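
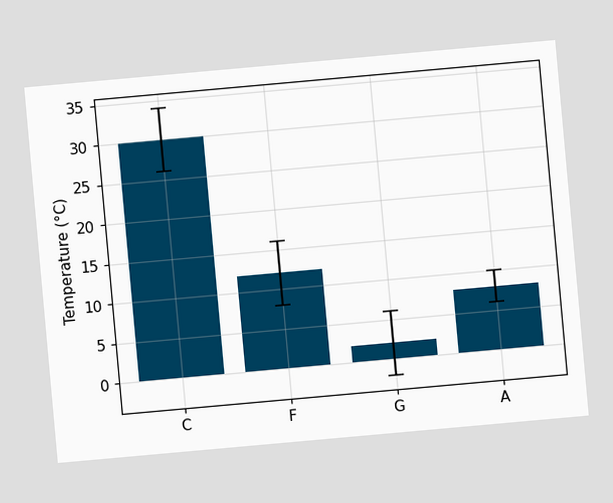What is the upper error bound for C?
The chart is tilted about 5° counter-clockwise. The C bar's upper whisker reaches 34°C.

34°C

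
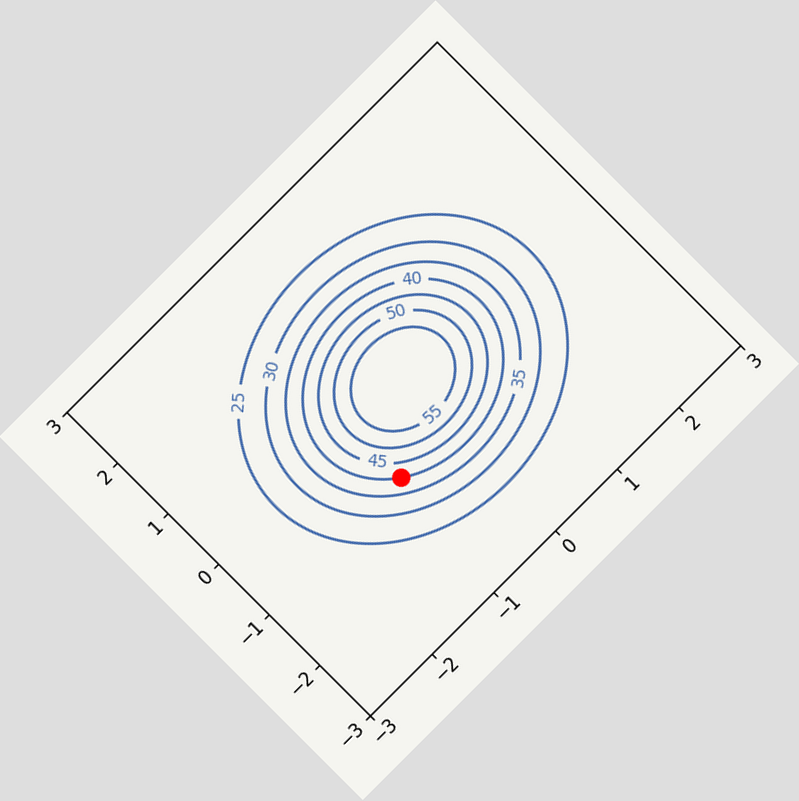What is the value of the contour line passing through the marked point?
The chart is tilted about 45° counter-clockwise. The marked point sits on the contour labelled 40.

40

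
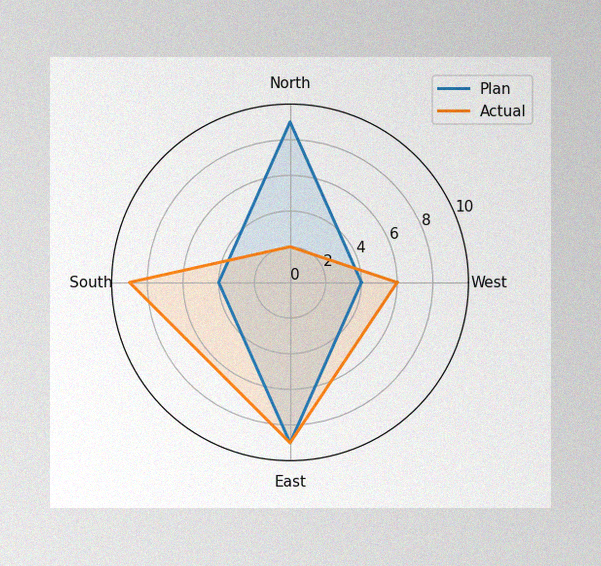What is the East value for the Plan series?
The image has some photo noise and uneven lighting. On the East axis, Plan reaches 9.

9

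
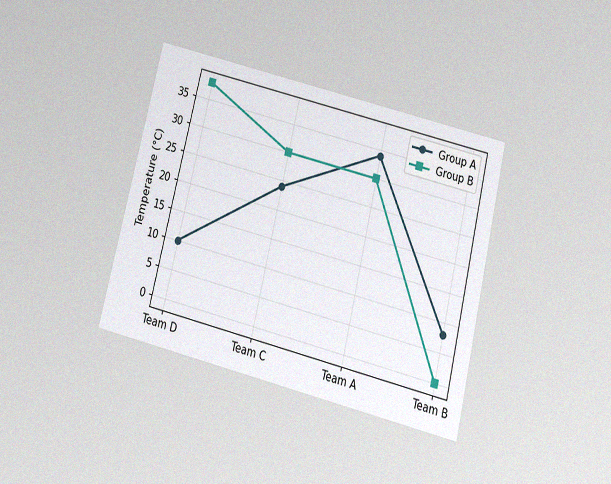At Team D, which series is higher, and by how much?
Group B, by 28°C

The chart is tilted about 14° clockwise and viewed slightly from below, with some photo noise. At Team D, Group B sits above the other line by 28°C.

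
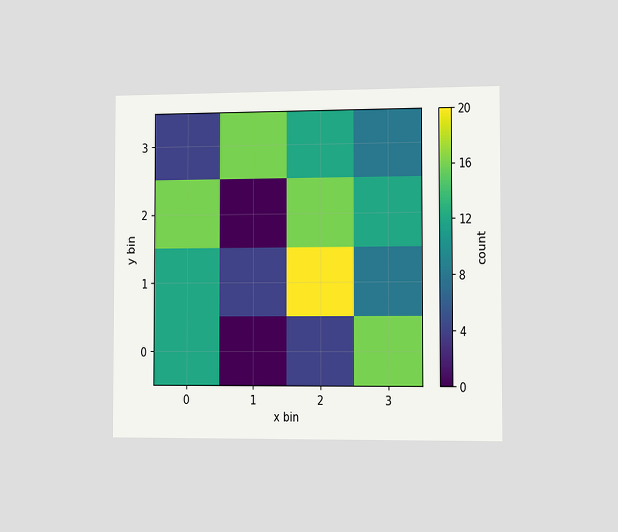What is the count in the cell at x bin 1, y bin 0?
The chart is viewed slightly from the right. Matching the cell (1, 0) against the colorbar gives 0.

0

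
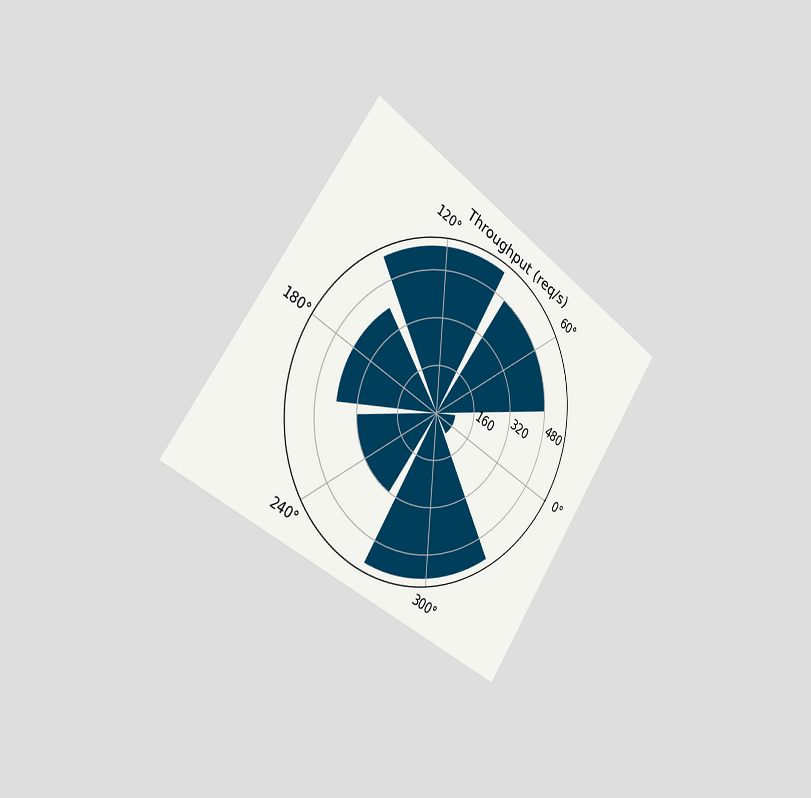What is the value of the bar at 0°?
The chart is tilted about 35° clockwise and viewed slightly from the left. The bar at 0° reaches 80req/s on the radial axis.

80req/s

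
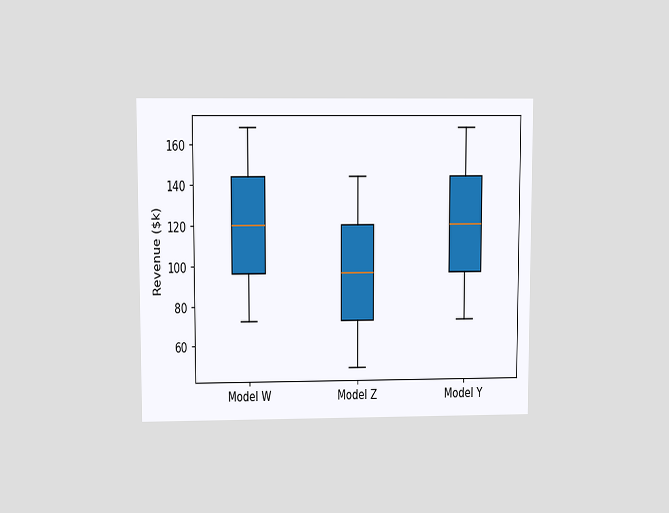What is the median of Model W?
The chart is viewed at a slight angle. The median line in the Model W box sits at $120k.

$120k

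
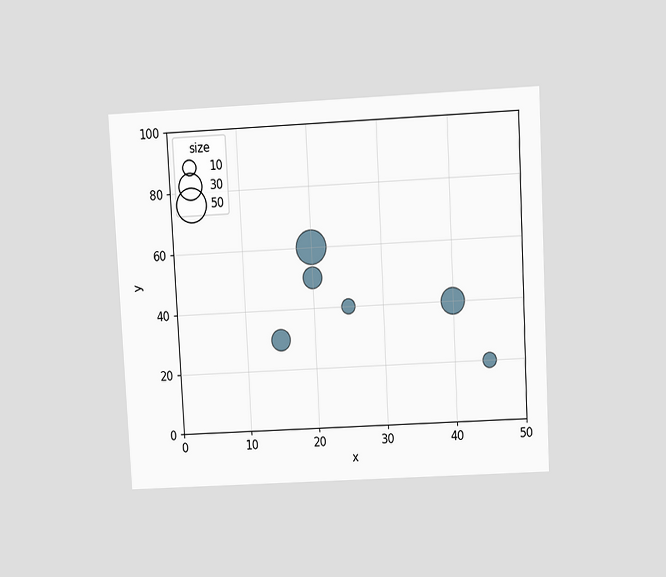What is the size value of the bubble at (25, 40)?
The chart is tilted about 3° counter-clockwise and viewed at a slight angle. Matching the bubble at (25, 40) against the size legend gives 10.

10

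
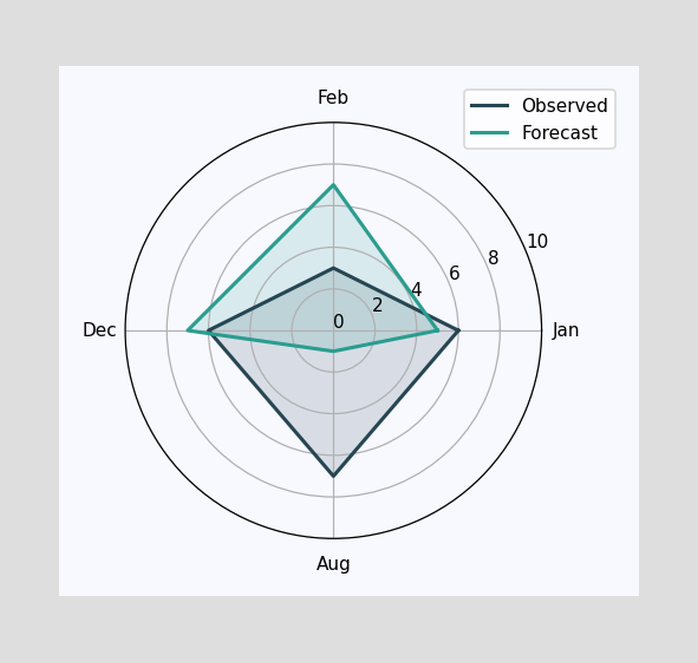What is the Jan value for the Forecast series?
On the Jan axis, Forecast reaches 5.

5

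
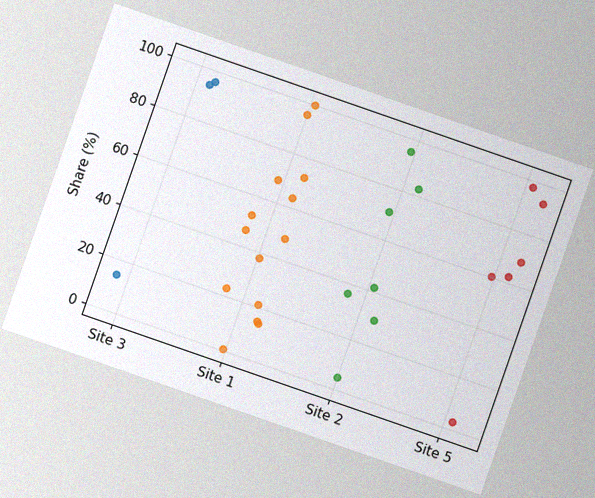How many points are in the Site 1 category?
The chart is tilted about 19° clockwise, with some photo noise. Counting the markers in the Site 1 column gives 14.

14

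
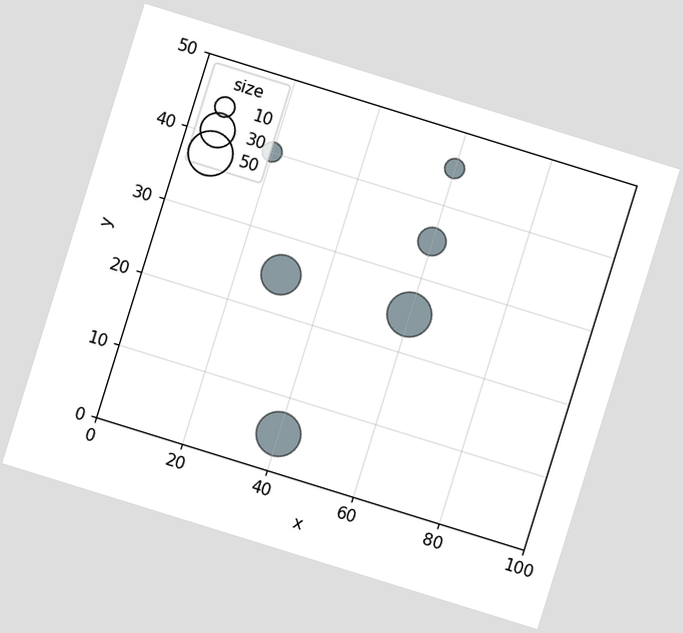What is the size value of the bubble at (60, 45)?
10

The chart is tilted about 17° clockwise. Matching the bubble at (60, 45) against the size legend gives 10.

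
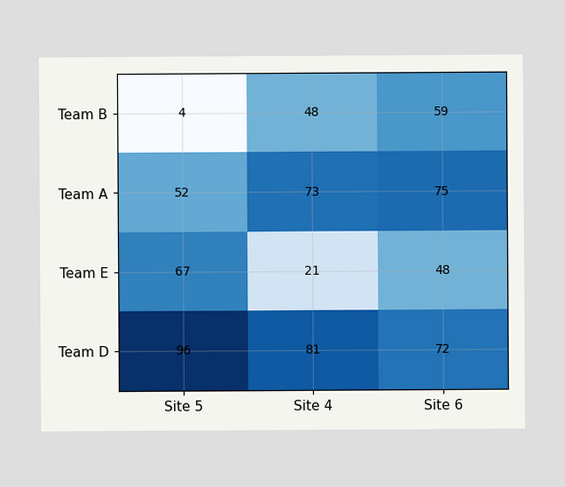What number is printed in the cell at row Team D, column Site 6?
72

The (Team D, Site 6) cell reads 72.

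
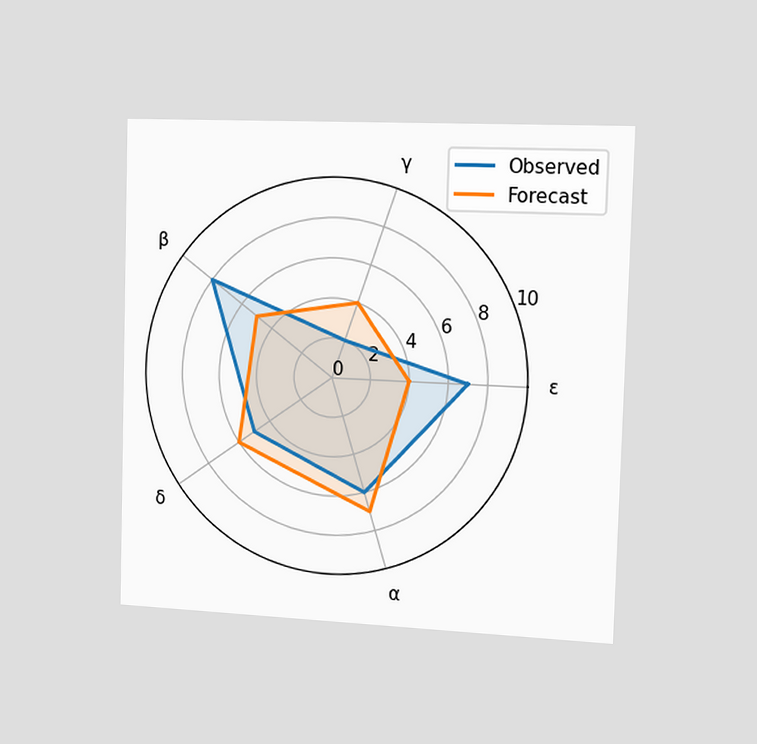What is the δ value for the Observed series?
The chart is viewed slightly from the right. On the δ axis, Observed reaches 5.

5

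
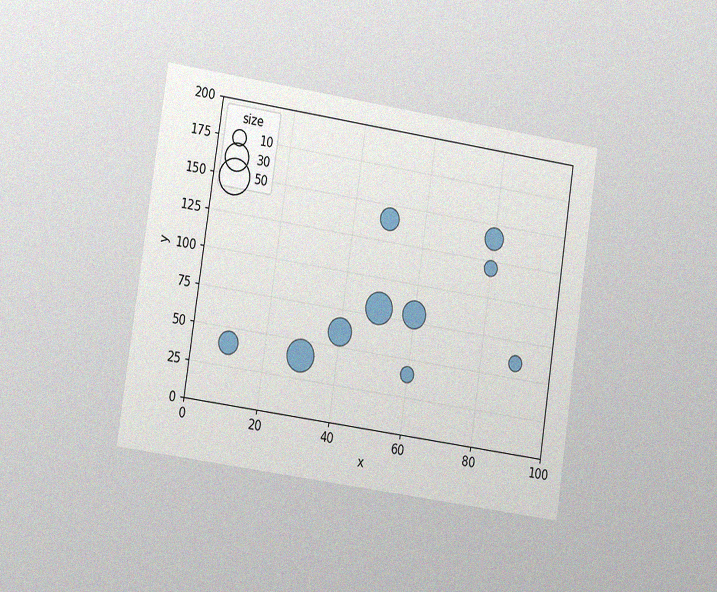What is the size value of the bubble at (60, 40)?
The chart is tilted about 8° clockwise and viewed at a slight angle, with some photo noise. Matching the bubble at (60, 40) against the size legend gives 10.

10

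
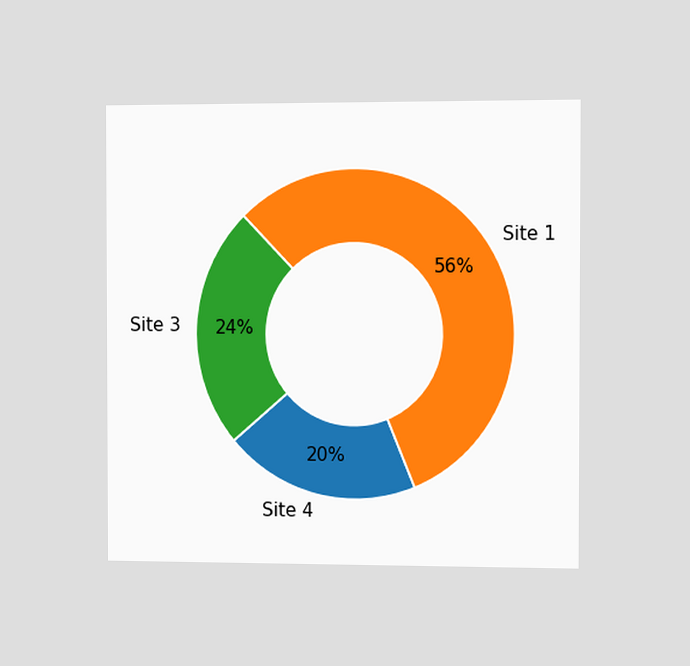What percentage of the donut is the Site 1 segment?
56%

The chart is viewed slightly from the right. The Site 1 segment takes up 56% of the ring.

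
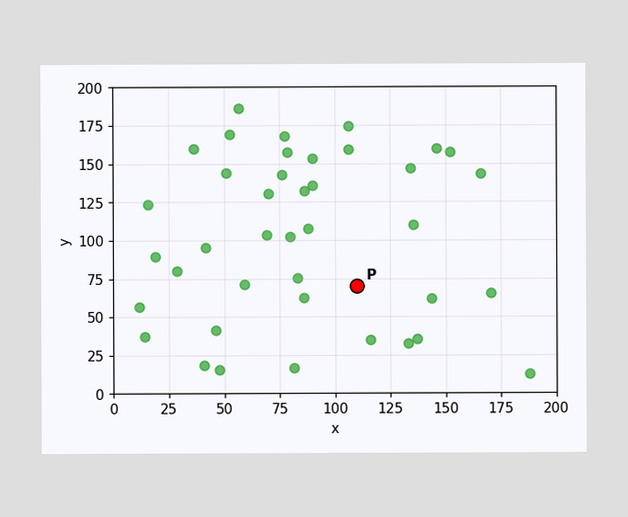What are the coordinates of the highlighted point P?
Following the gridlines from P to each axis, P sits at (110, 70).

(110, 70)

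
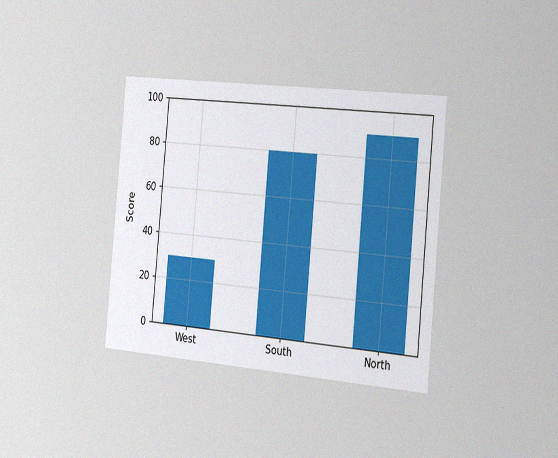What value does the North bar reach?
90

The chart is tilted about 5° clockwise and viewed slightly from the right, with some photo noise. Reading along the chart's y-axis, the North bar reaches 90.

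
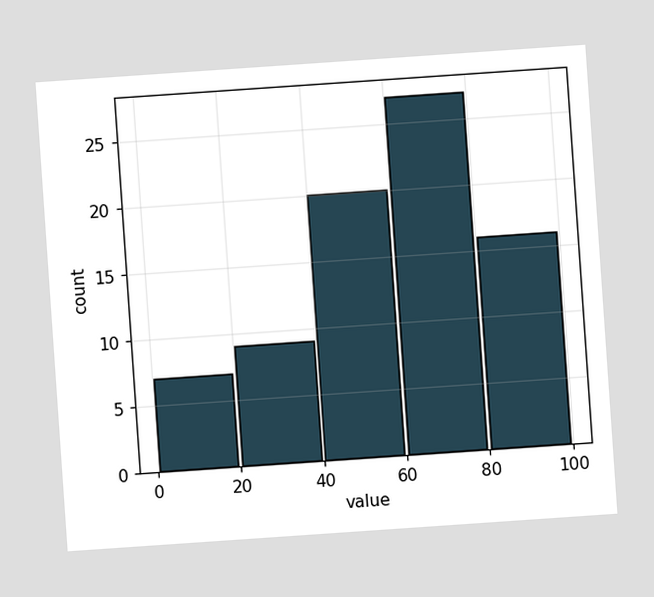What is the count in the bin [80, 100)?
The chart is tilted about 4° counter-clockwise. The [80, 100) bin has height 16.

16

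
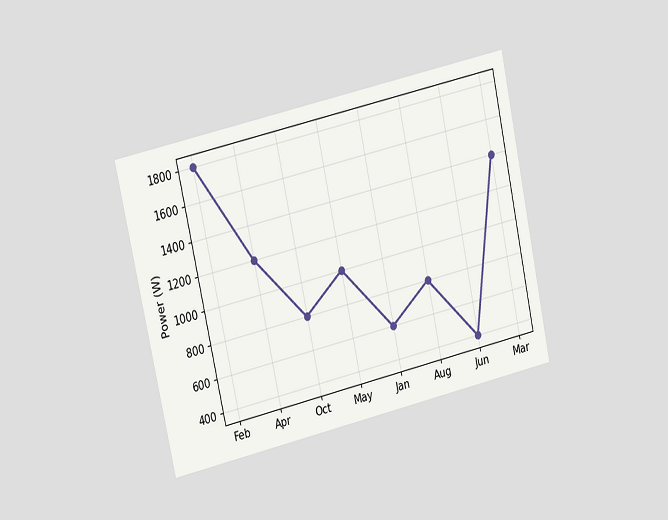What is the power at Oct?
800W

The chart is tilted about 12° counter-clockwise and viewed at a slight angle. At Oct, the line is at 800W.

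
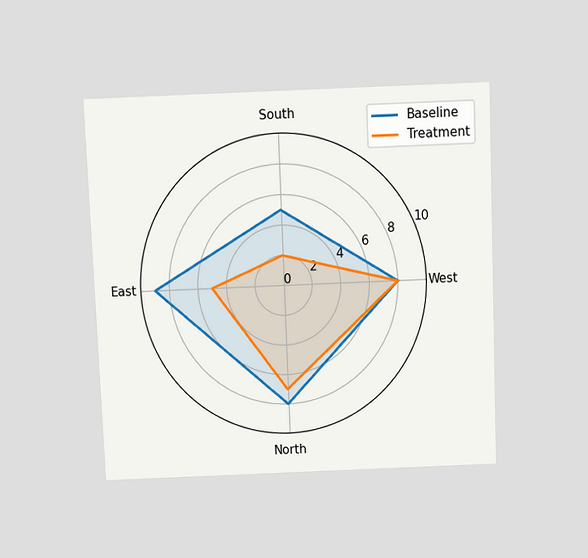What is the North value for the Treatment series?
The chart is tilted about 2° counter-clockwise and viewed slightly from above. On the North axis, Treatment reaches 7.

7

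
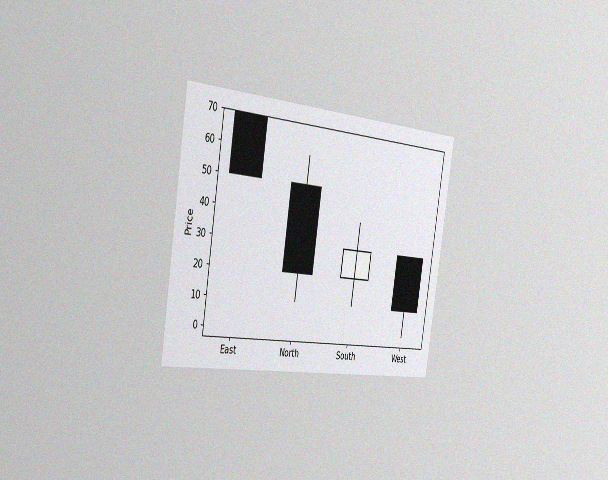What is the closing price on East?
50

The chart is tilted about 9° clockwise and viewed slightly from the left, with some photo noise. The East candle closes at 50.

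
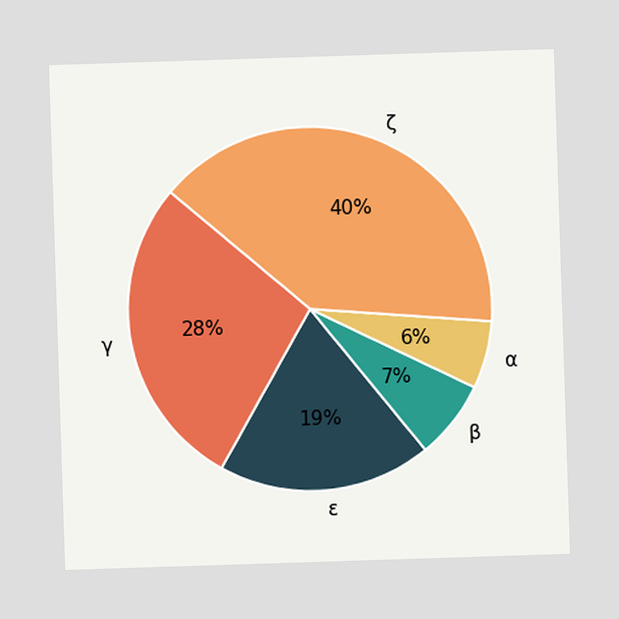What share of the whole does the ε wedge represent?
19%

The ε slice takes up 19% of the pie.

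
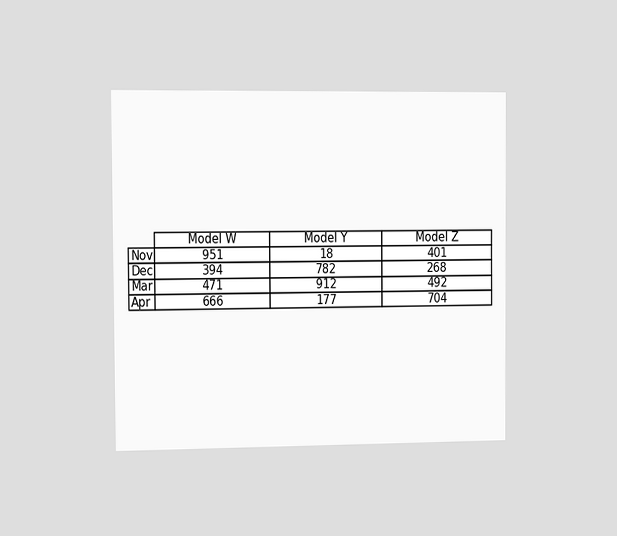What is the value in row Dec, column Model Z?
268

The chart is viewed slightly from the left. The (Dec, Model Z) cell reads 268.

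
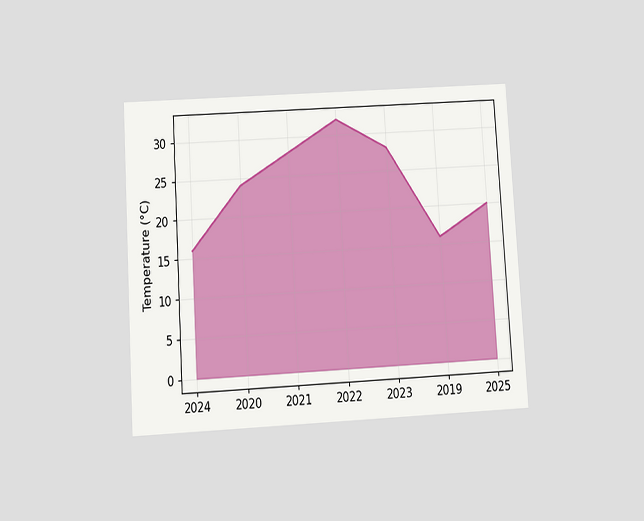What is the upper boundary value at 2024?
The chart is tilted about 3° counter-clockwise and viewed slightly from below. At 2024 the upper boundary is at 16°C.

16°C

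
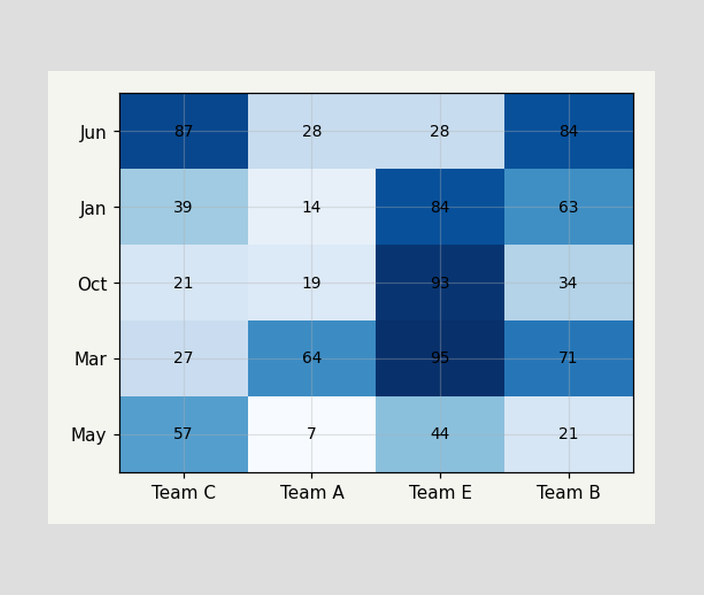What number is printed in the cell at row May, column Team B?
The (May, Team B) cell reads 21.

21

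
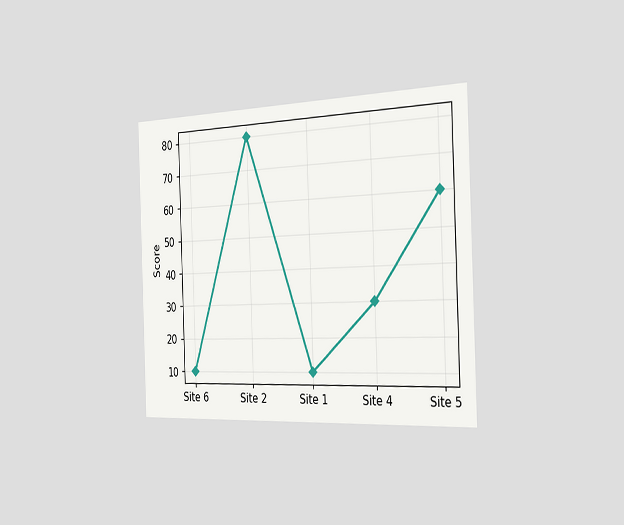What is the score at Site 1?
The chart is tilted about 2° counter-clockwise and viewed slightly from the right. At Site 1, the line is at 10.

10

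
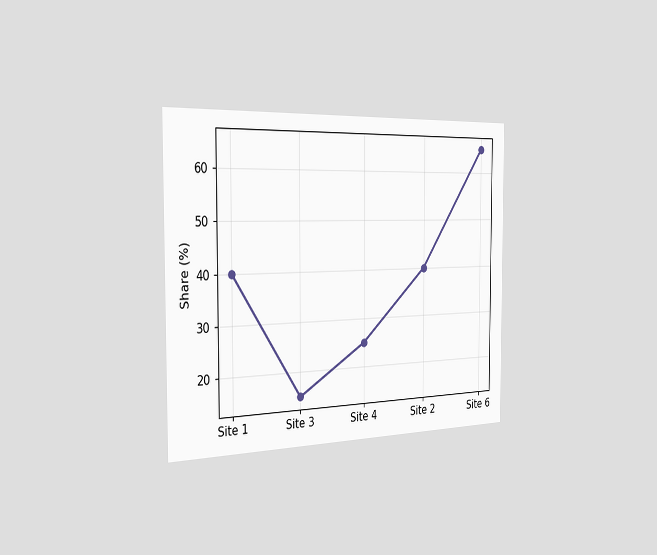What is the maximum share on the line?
The chart is viewed slightly from the left. The highest point is at Site 6, and reading across to the y-axis gives 65%.

65%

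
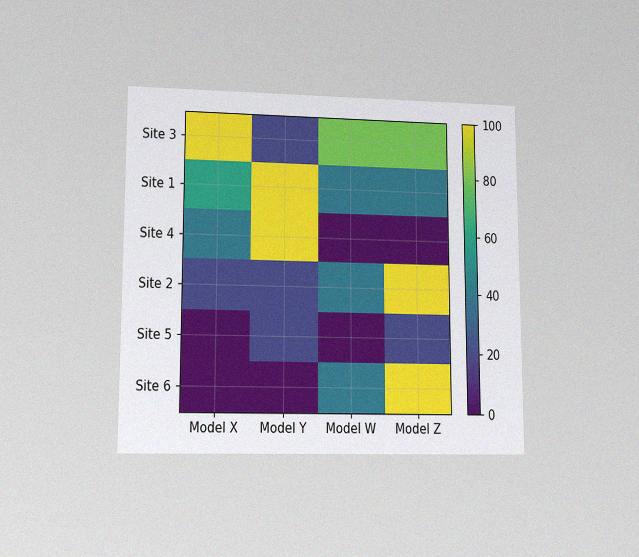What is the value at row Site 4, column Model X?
The chart is viewed at a slight angle, with some photo noise. Matching cell (Site 4, Model X) against the colorbar gives 40.

40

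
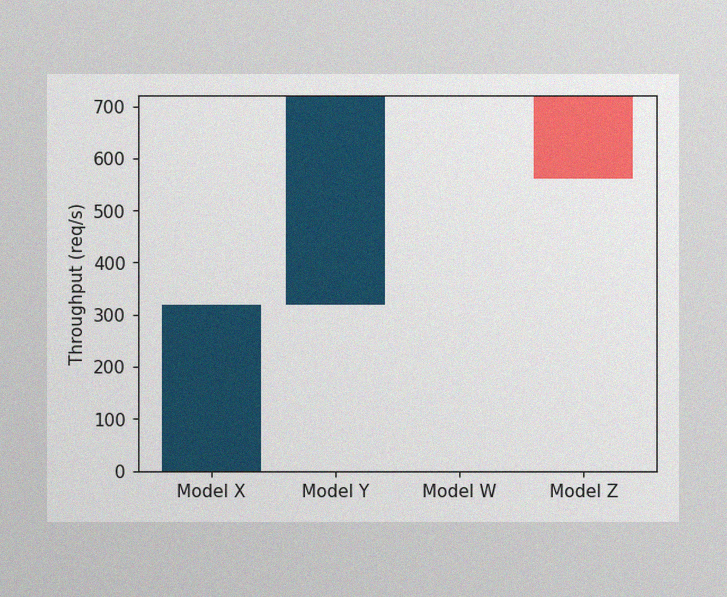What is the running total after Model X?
320req/s

The image has some photo noise and uneven lighting. After Model X the running total reaches 320req/s.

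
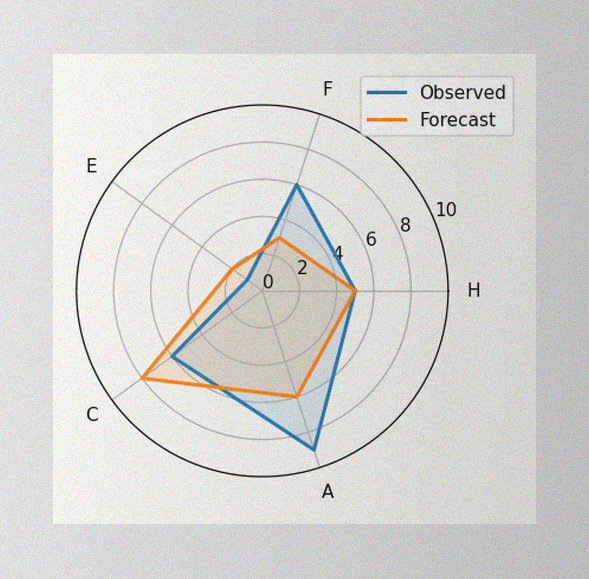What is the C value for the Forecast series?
The image has some photo noise and uneven lighting. On the C axis, Forecast reaches 8.

8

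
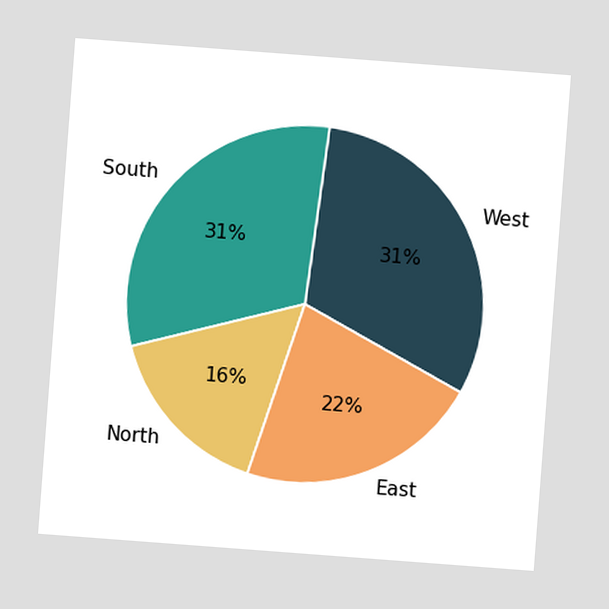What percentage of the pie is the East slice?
The chart is tilted about 4° clockwise. The East slice takes up 22% of the pie.

22%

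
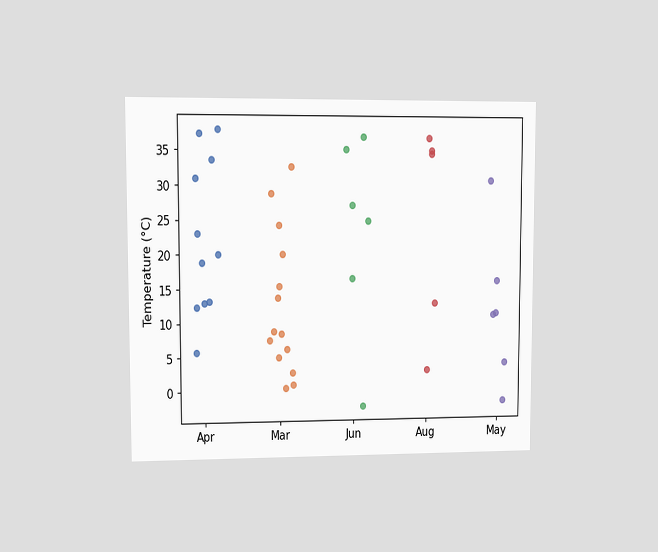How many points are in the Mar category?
The chart is viewed at a slight angle. Counting the markers in the Mar column gives 14.

14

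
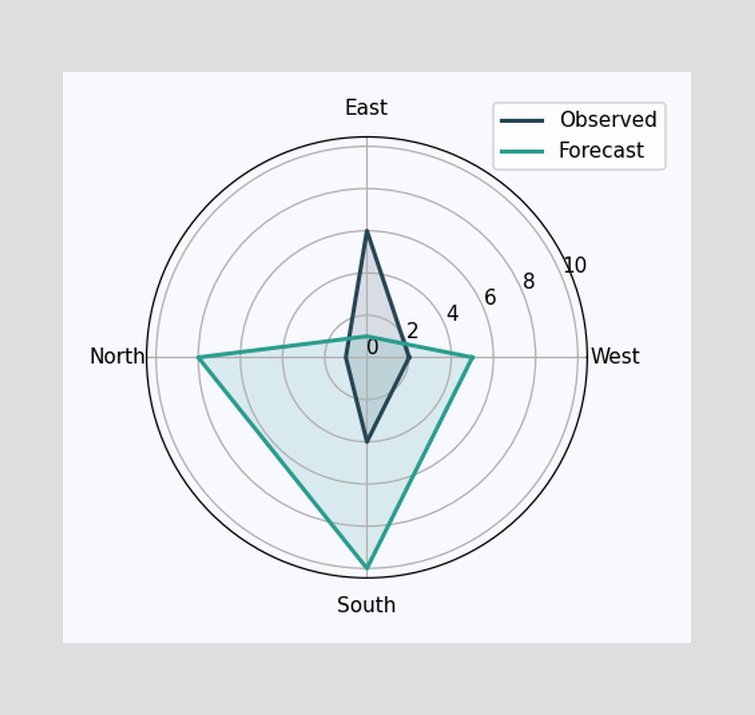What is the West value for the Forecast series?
5

On the West axis, Forecast reaches 5.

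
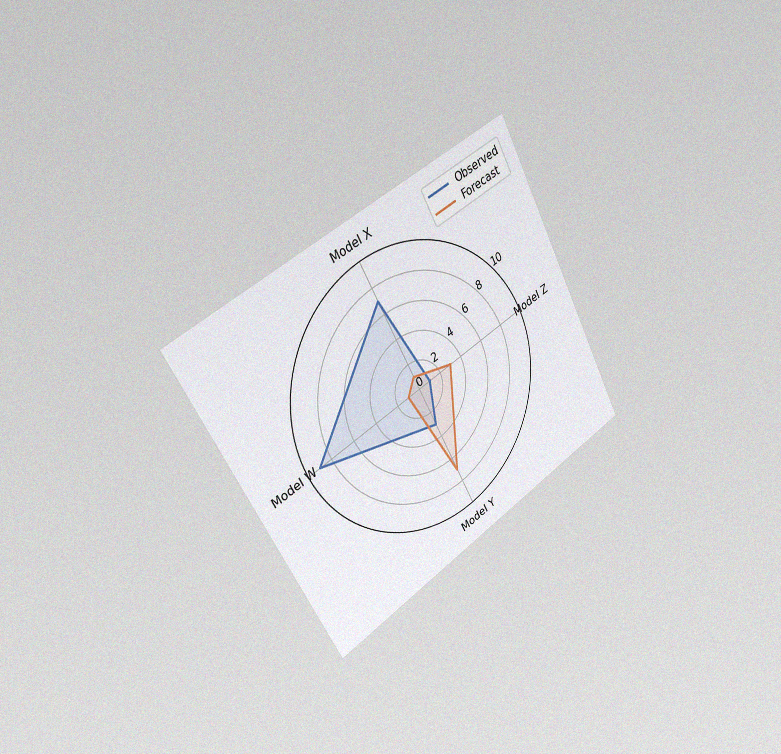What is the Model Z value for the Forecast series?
The chart is tilted about 28° counter-clockwise and viewed slightly from the left, with some photo noise. On the Model Z axis, Forecast reaches 3.

3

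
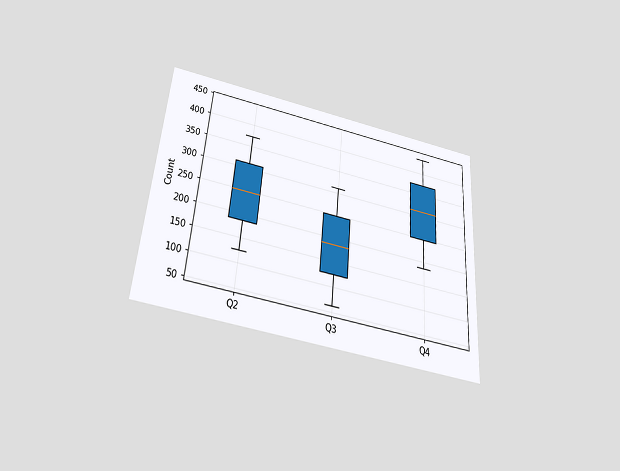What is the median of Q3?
The chart is tilted about 4° clockwise and viewed slightly from below. The median line in the Q3 box sits at 186.

186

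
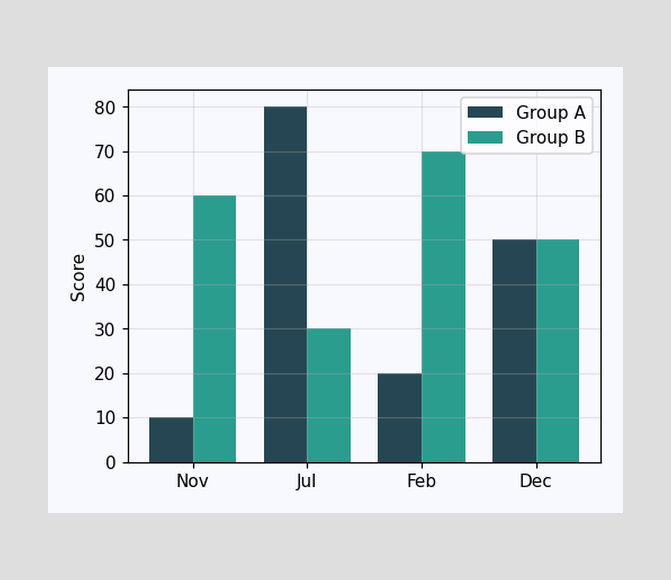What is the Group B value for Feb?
70

The Group B bar at Feb reaches 70 on the y-axis.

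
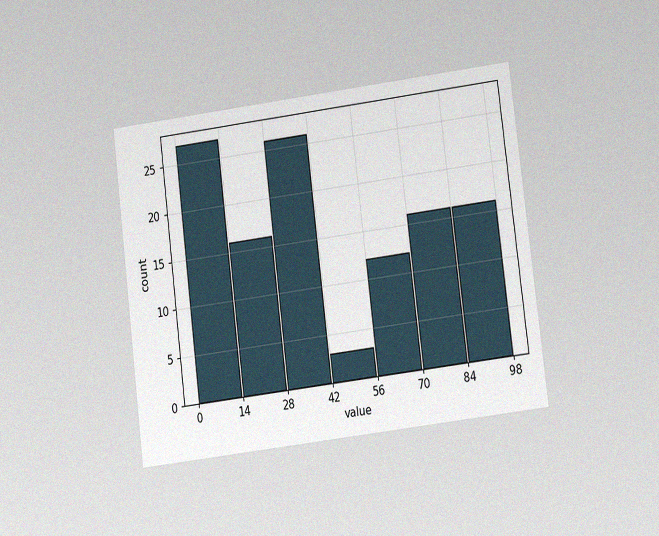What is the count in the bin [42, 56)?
3

The chart is tilted about 7° counter-clockwise and viewed at a slight angle, with some photo noise. The [42, 56) bin has height 3.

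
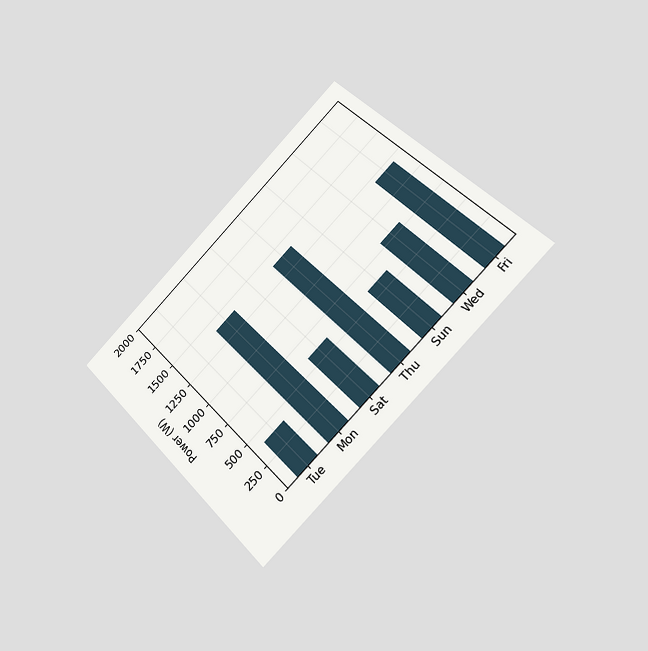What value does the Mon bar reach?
1400W

The chart is tilted about 45° counter-clockwise and viewed slightly from the right. Reading along the chart's y-axis, the Mon bar reaches 1400W.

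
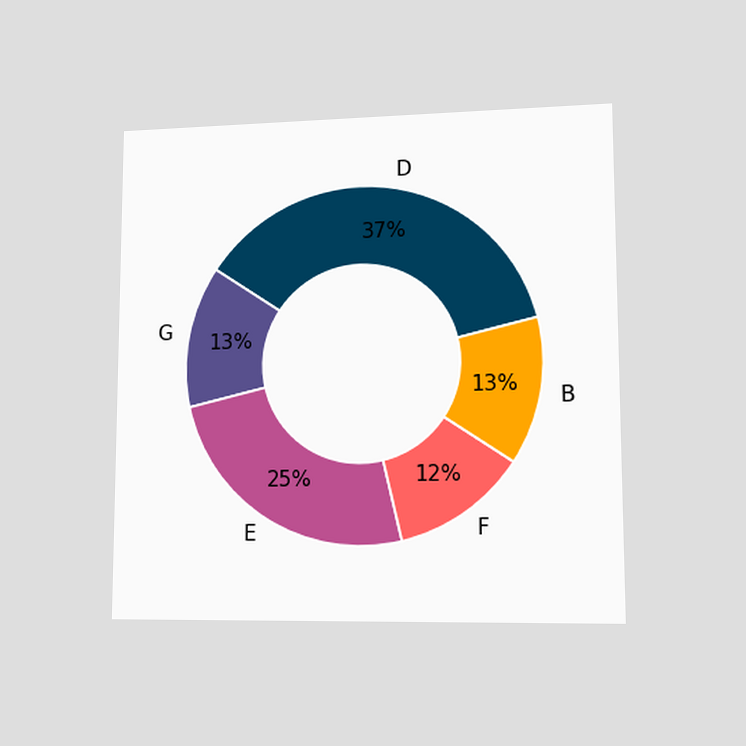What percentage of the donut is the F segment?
The chart is viewed at a slight angle. The F segment takes up 12% of the ring.

12%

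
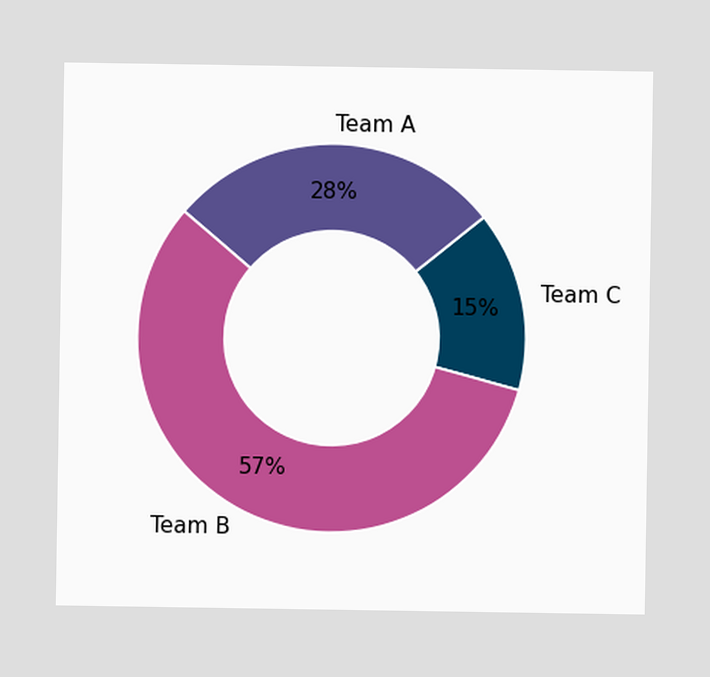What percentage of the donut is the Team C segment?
15%

The Team C segment takes up 15% of the ring.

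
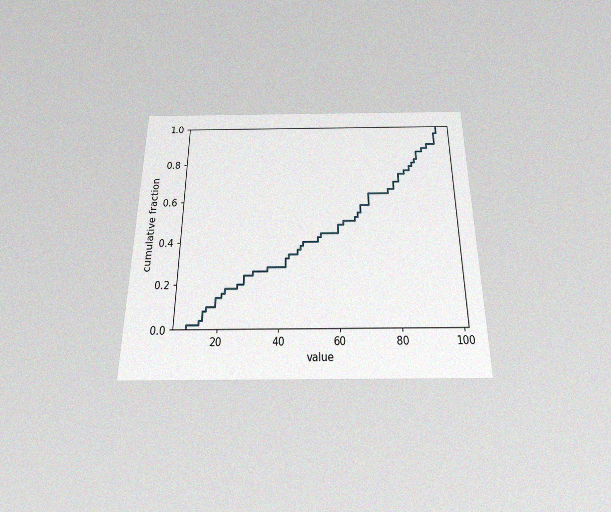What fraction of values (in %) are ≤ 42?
The chart is viewed slightly from below, with some photo noise. At x=42 the ECDF step is at 32%.

32%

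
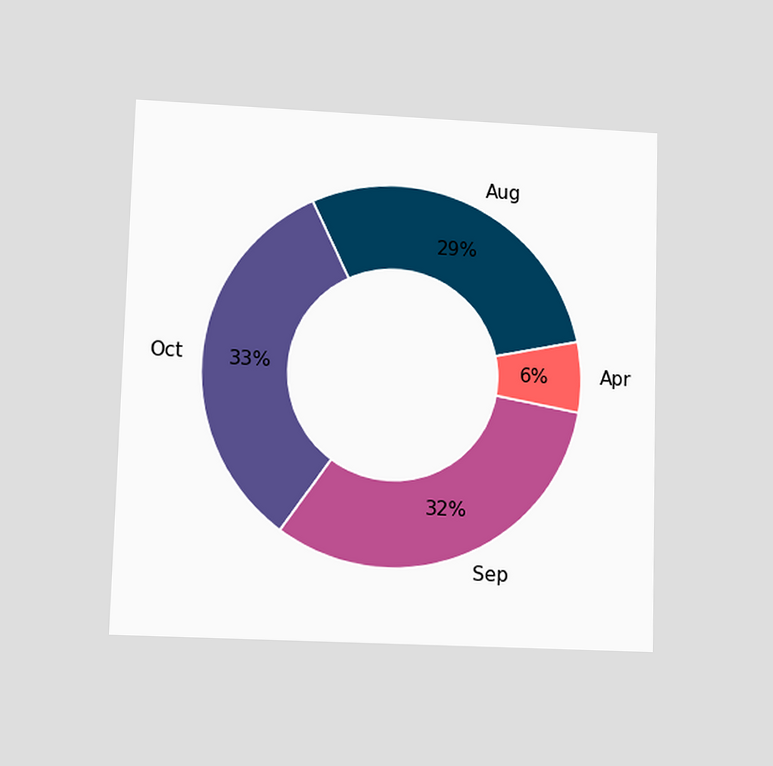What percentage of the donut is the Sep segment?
32%

The chart is viewed at a slight angle. The Sep segment takes up 32% of the ring.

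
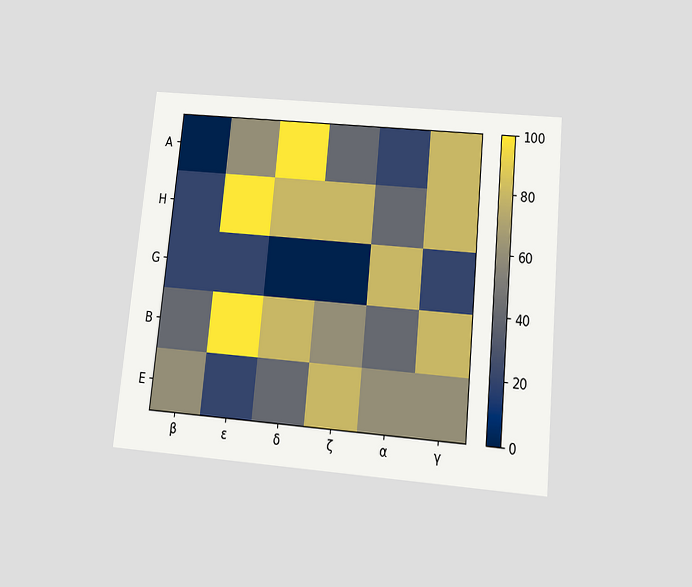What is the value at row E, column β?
60

The chart is tilted about 5° clockwise and viewed slightly from below. Matching cell (E, β) against the colorbar gives 60.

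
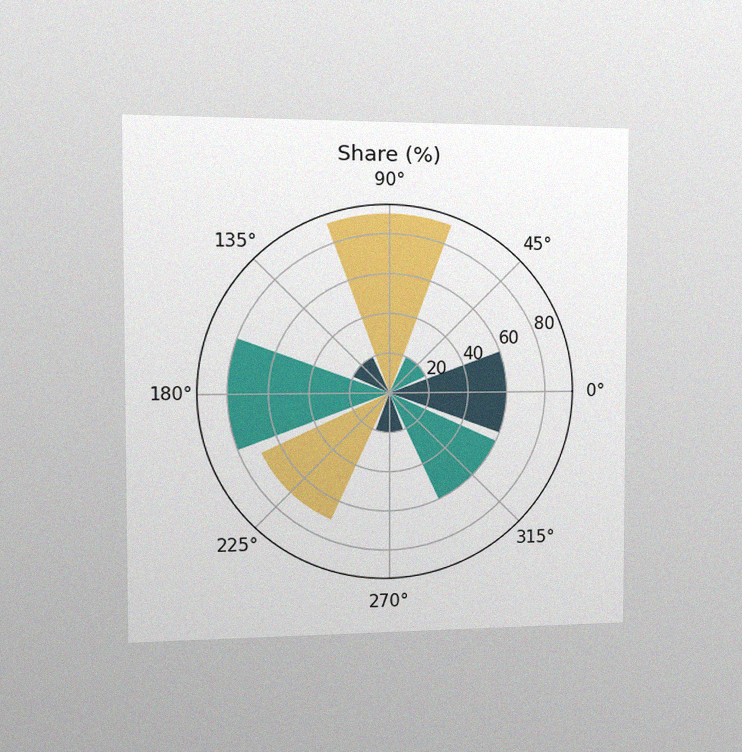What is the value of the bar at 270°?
The chart is viewed slightly from the left, with some photo noise. The bar at 270° reaches 20% on the radial axis.

20%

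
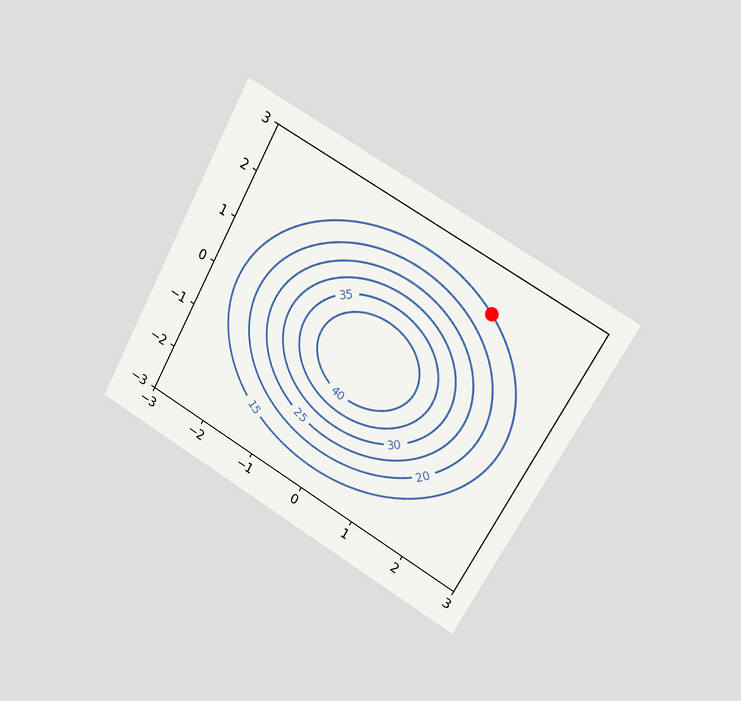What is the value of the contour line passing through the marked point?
15

The chart is tilted about 29° clockwise and viewed slightly from the right. The marked point sits on the contour labelled 15.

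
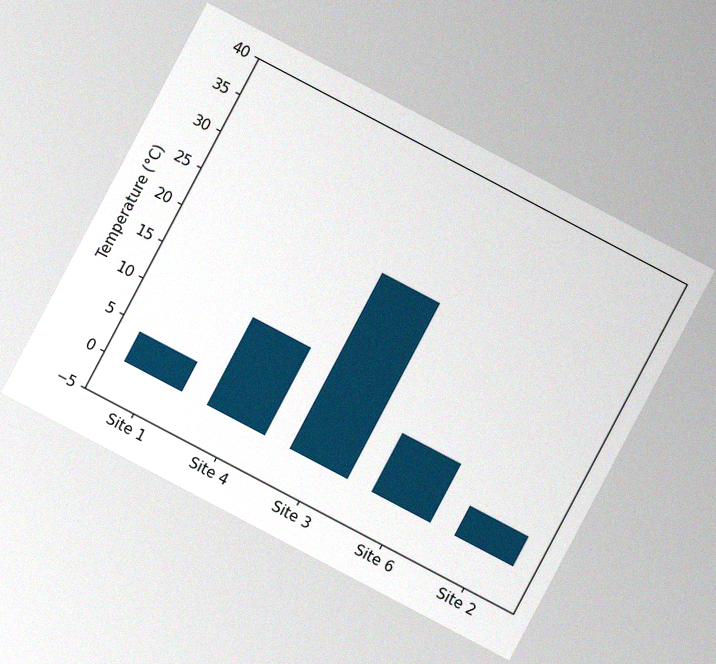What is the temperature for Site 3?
The chart is tilted about 28° clockwise, with some photo noise. Reading along the chart's y-axis, the Site 3 bar reaches 24°C.

24°C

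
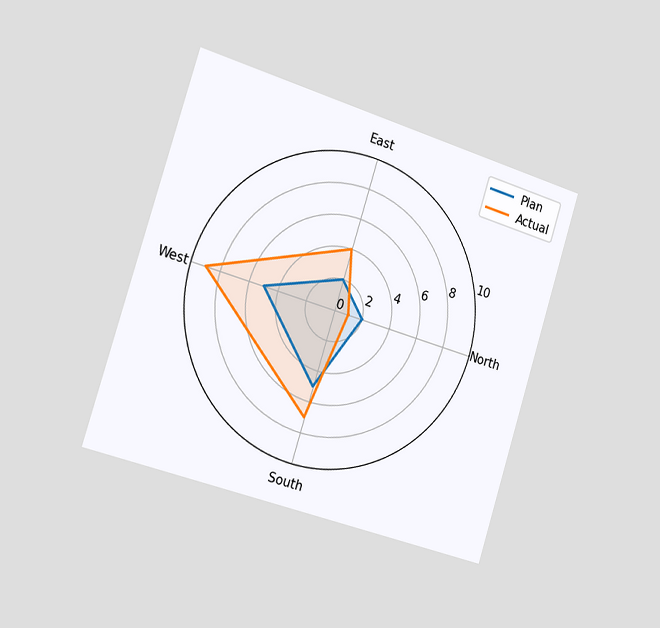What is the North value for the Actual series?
The chart is tilted about 17° clockwise and viewed slightly from the left. On the North axis, Actual reaches 1.

1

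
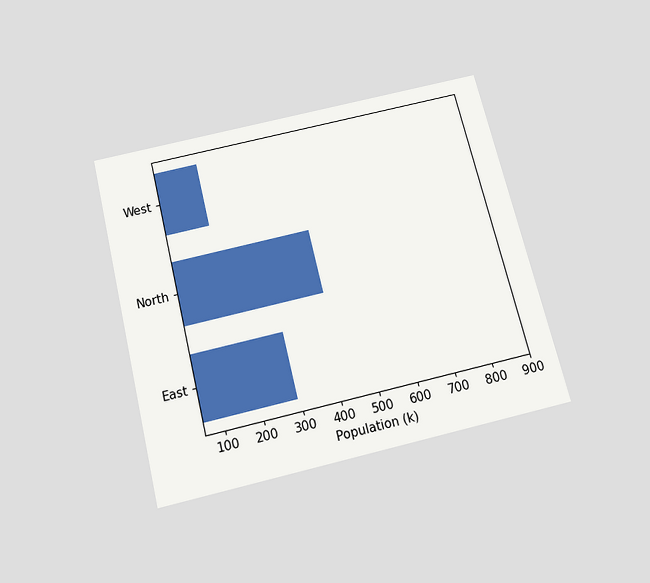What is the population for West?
168k

The chart is tilted about 14° counter-clockwise and viewed slightly from below. Reading along the chart's x-axis, the West bar reaches 168k.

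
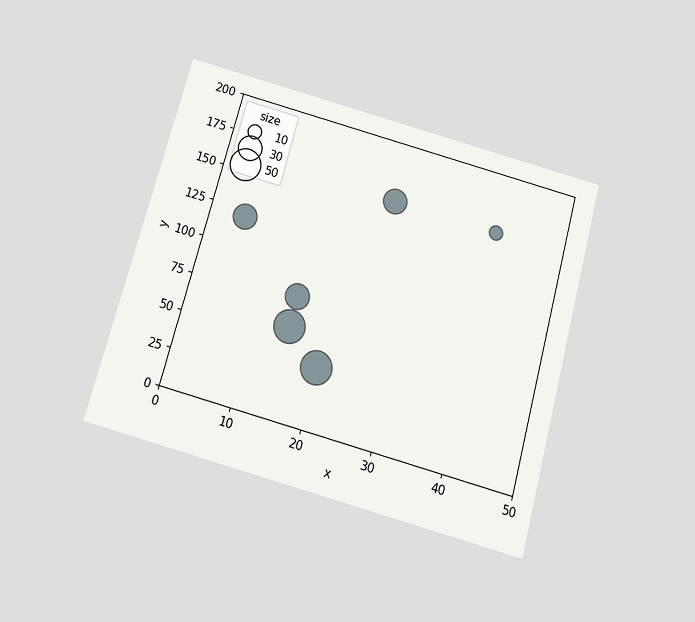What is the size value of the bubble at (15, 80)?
30

The chart is tilted about 15° clockwise and viewed slightly from below. Matching the bubble at (15, 80) against the size legend gives 30.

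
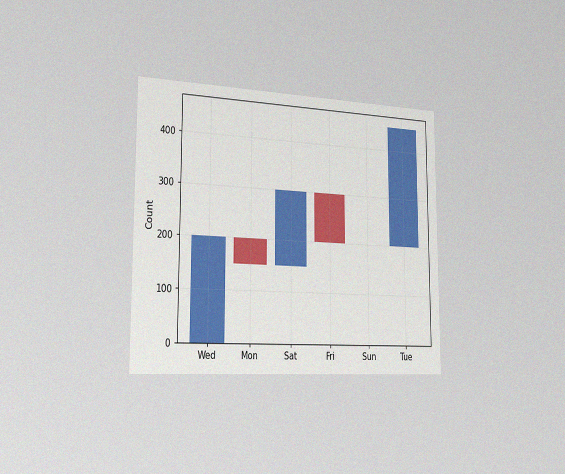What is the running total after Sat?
300

The chart is viewed slightly from the left, with some photo noise. After Sat the running total reaches 300.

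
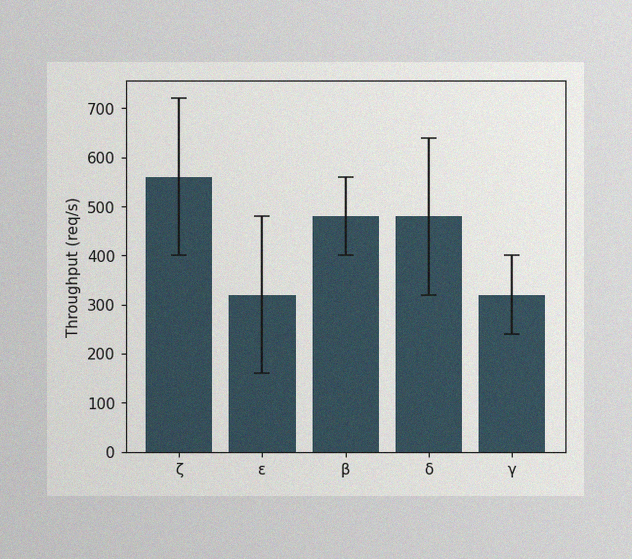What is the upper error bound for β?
560req/s

The image has some photo noise and uneven lighting. The β bar's upper whisker reaches 560req/s.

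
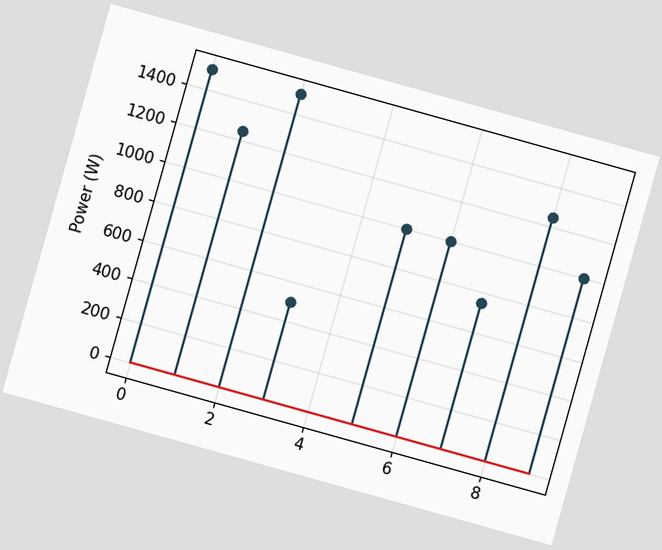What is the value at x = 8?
The chart is tilted about 16° clockwise. The stem at x=8 reaches 1250W.

1250W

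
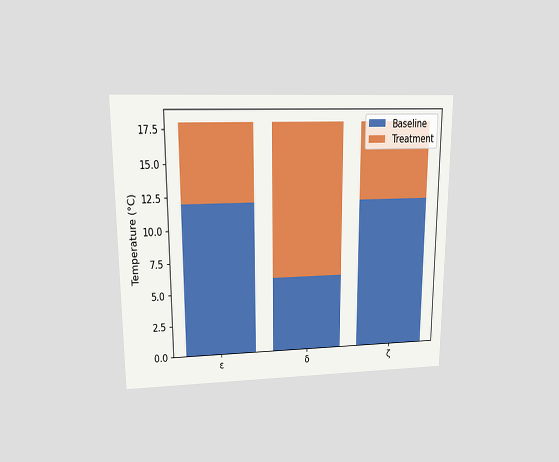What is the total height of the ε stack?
18°C

The chart is viewed at a slight angle. The ε stack's top reaches 18°C on the y-axis.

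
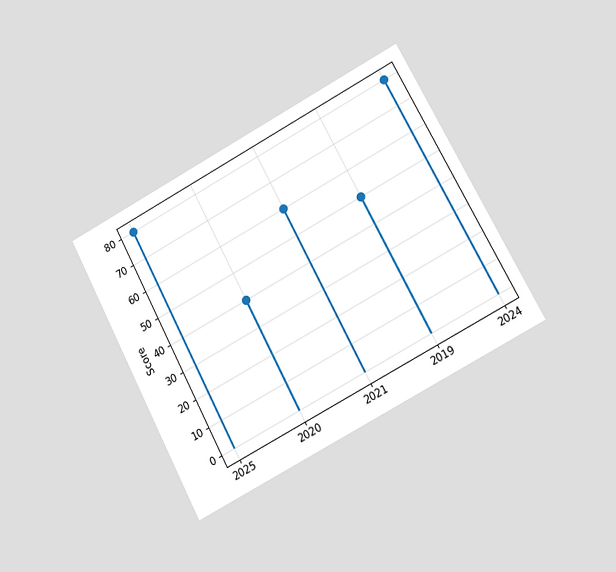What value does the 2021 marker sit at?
60

The chart is tilted about 28° counter-clockwise and viewed at a slight angle. The 2021 marker sits at 60.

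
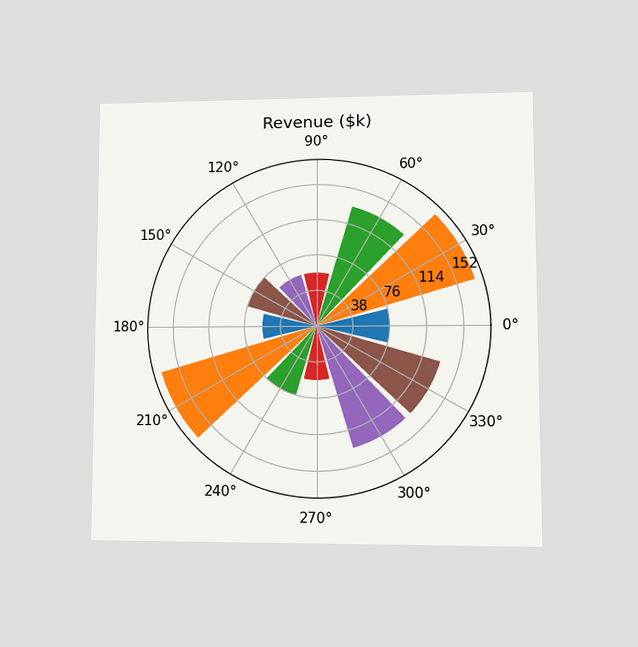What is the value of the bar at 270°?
$57k

The chart is viewed at a slight angle. The bar at 270° reaches $57k on the radial axis.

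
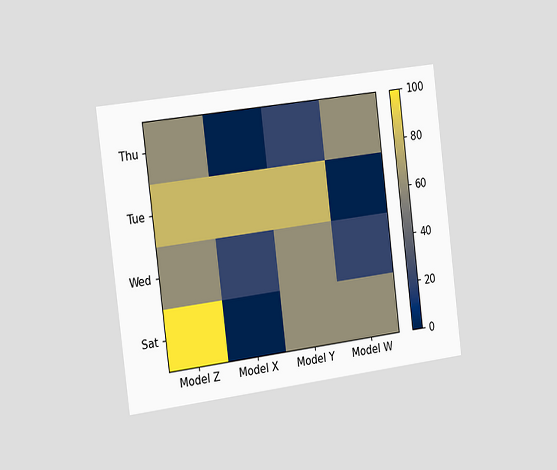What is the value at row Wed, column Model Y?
The chart is tilted about 7° counter-clockwise and viewed slightly from the left. Matching cell (Wed, Model Y) against the colorbar gives 60.

60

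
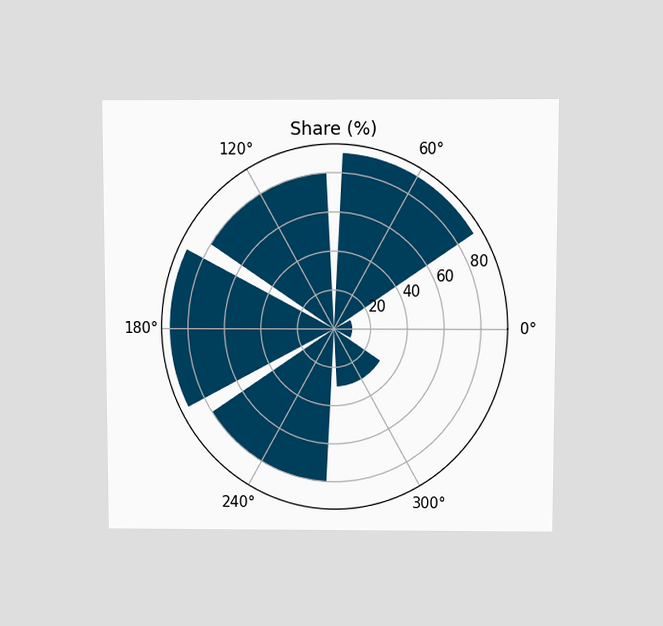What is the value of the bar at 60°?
The chart is viewed slightly from above. The bar at 60° reaches 90% on the radial axis.

90%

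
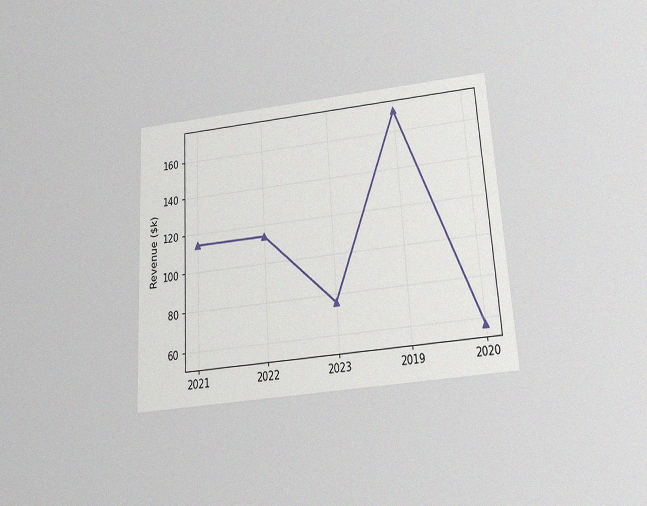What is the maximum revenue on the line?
$171k

The chart is tilted about 4° counter-clockwise and viewed slightly from below, with some photo noise. The highest point is at 2019, and reading across to the y-axis gives $171k.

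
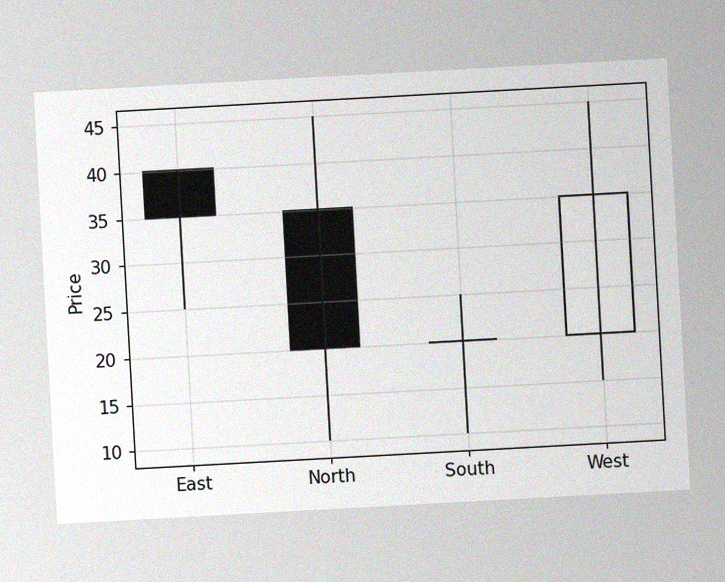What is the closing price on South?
20

The chart is tilted about 3° counter-clockwise, with some photo noise. The South candle closes at 20.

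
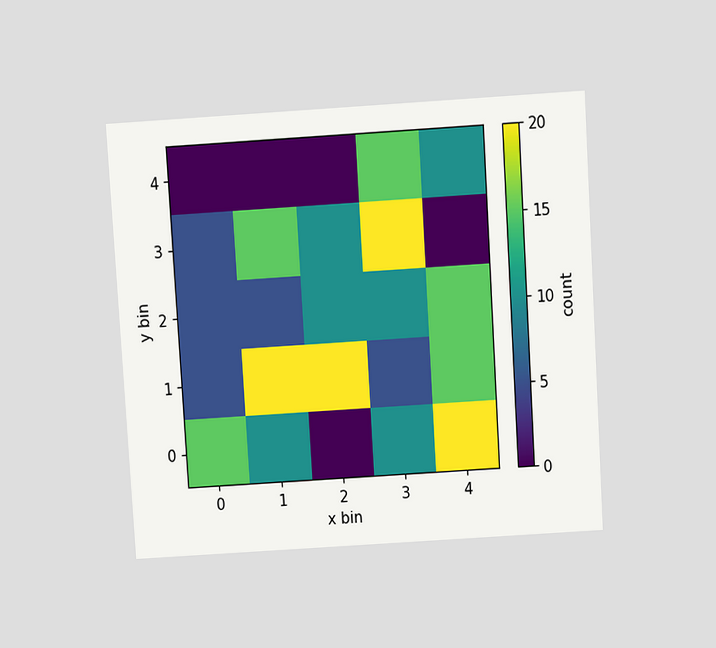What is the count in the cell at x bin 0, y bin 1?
5

The chart is tilted about 4° counter-clockwise and viewed slightly from above. Matching the cell (0, 1) against the colorbar gives 5.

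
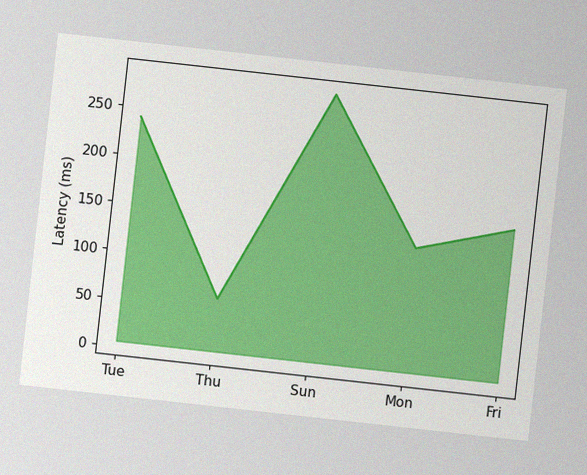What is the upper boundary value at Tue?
The chart is tilted about 6° clockwise, with some photo noise. At Tue the upper boundary is at 240ms.

240ms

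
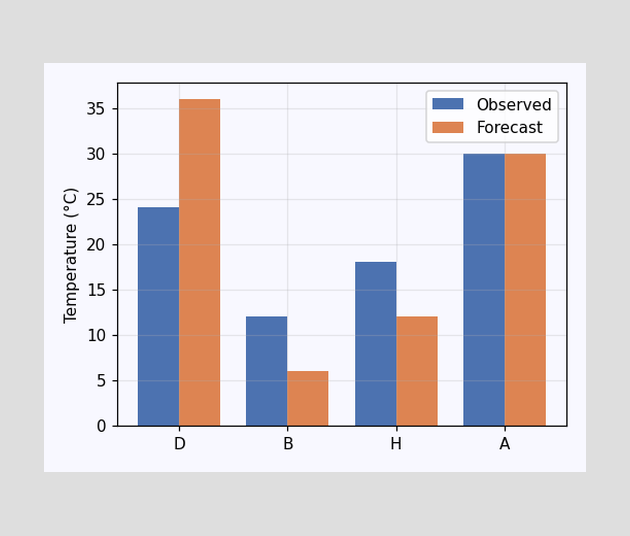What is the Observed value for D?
24°C

The Observed bar at D reaches 24°C on the y-axis.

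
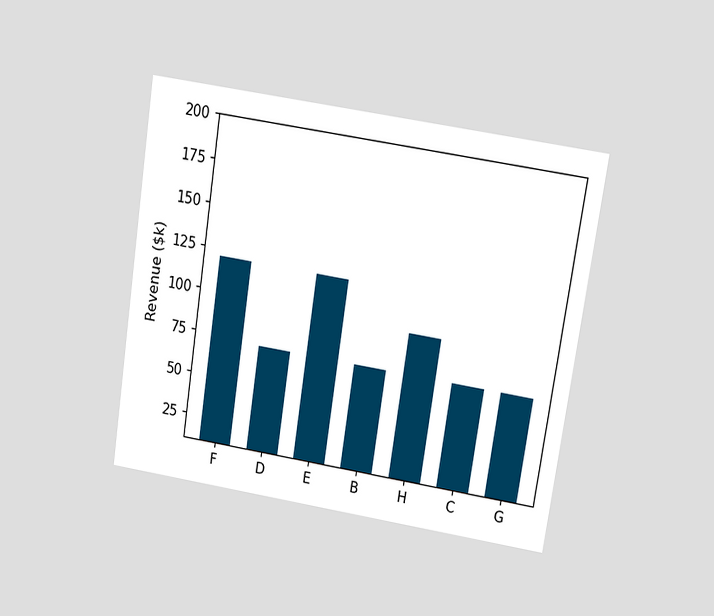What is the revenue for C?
The chart is tilted about 9° clockwise and viewed at a slight angle. Reading along the chart's y-axis, the C bar reaches $72k.

$72k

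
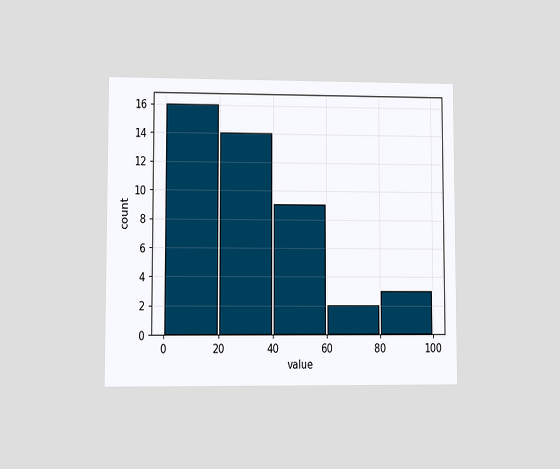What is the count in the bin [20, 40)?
The chart is viewed at a slight angle. The [20, 40) bin has height 14.

14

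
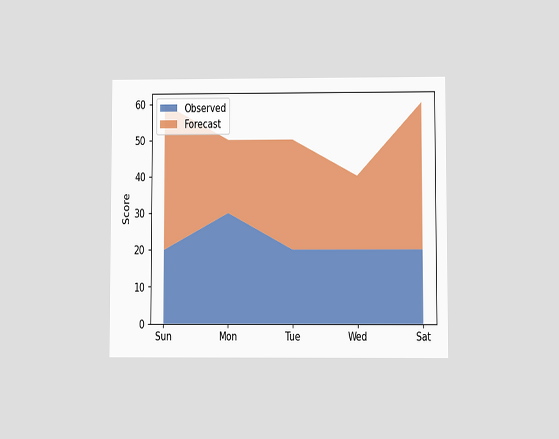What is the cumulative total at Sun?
The chart is viewed at a slight angle. The stacked total at Sun reaches 60.

60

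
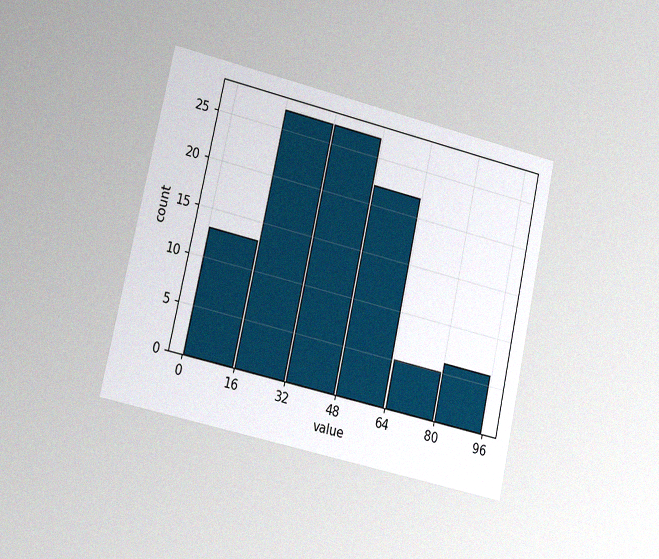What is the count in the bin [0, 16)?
13

The chart is tilted about 12° clockwise and viewed slightly from the left, with some photo noise. The [0, 16) bin has height 13.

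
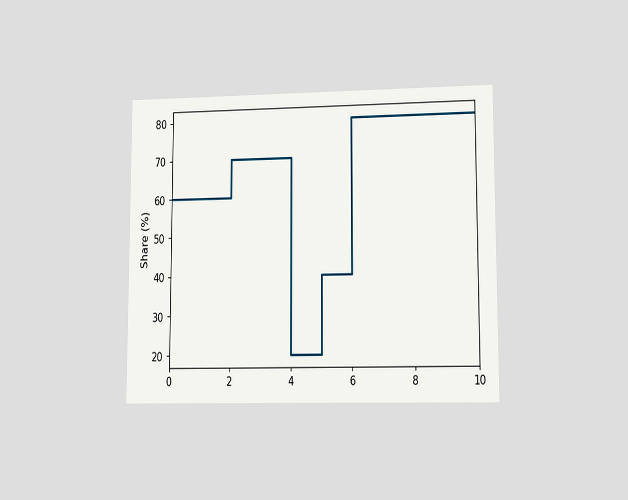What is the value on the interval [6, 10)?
80%

The chart is viewed at a slight angle. On [6, 10) the step sits at 80%.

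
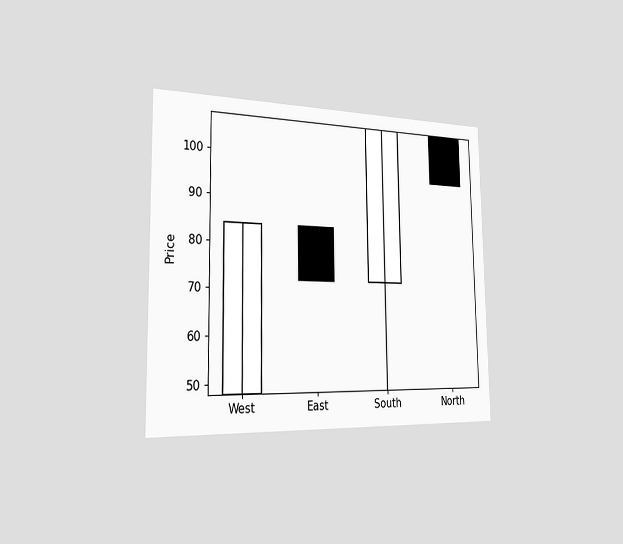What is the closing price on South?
108

The chart is viewed slightly from the left. The South candle closes at 108.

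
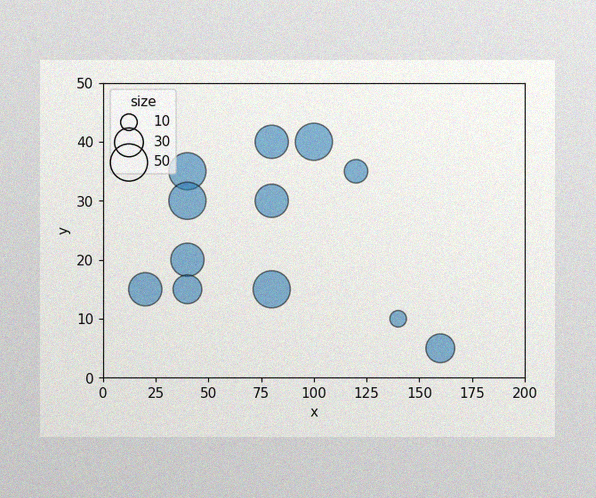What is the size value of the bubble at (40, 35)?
The image has some photo noise and uneven lighting. Matching the bubble at (40, 35) against the size legend gives 50.

50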